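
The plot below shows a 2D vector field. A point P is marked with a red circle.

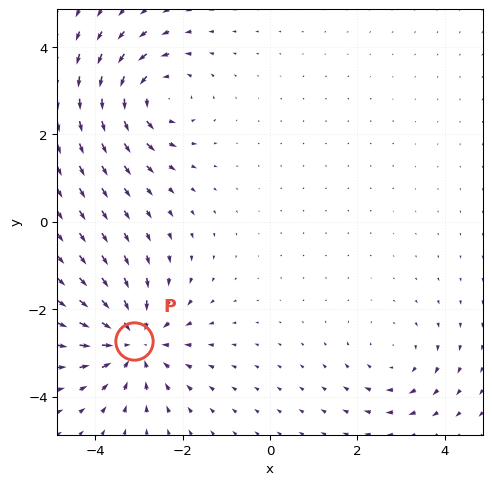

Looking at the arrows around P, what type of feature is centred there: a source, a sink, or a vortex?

At P (-3.1, -2.7) the arrows converge inward. Divergence about -5, curl ≈0 — negative divergence with near-zero curl is a sink.

sink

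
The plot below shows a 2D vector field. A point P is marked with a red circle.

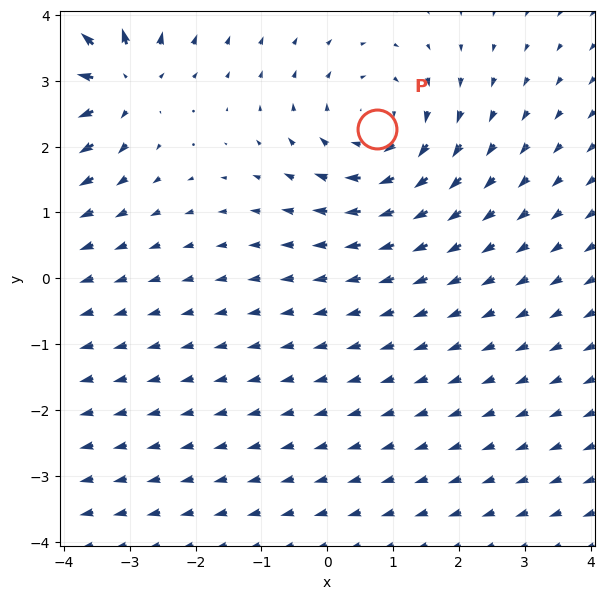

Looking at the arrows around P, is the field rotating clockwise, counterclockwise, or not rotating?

clockwise

Near P at (0.8, 2.3) the arrows circulate clockwise. The curl (z-component) there is about -2; negative curl means clockwise rotation.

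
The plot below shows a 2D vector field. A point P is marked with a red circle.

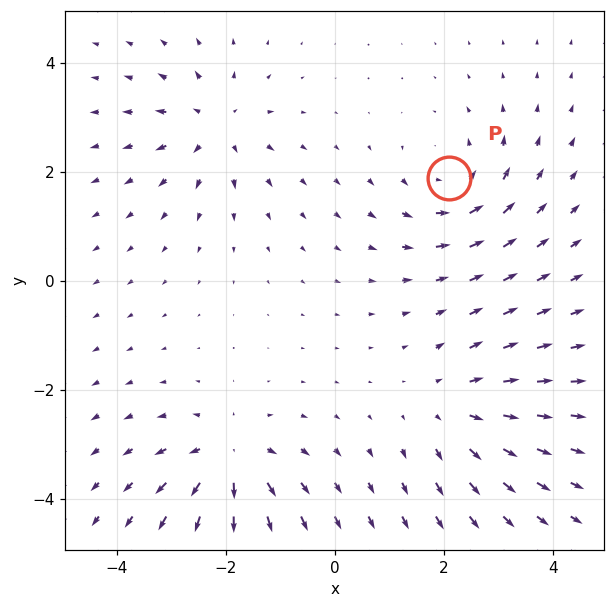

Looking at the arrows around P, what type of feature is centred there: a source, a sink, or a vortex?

At P (2.1, 1.9) the arrows circulate counterclockwise. Divergence ≈0, curl about +4 — near-zero divergence with nonzero curl is a vortex.

vortex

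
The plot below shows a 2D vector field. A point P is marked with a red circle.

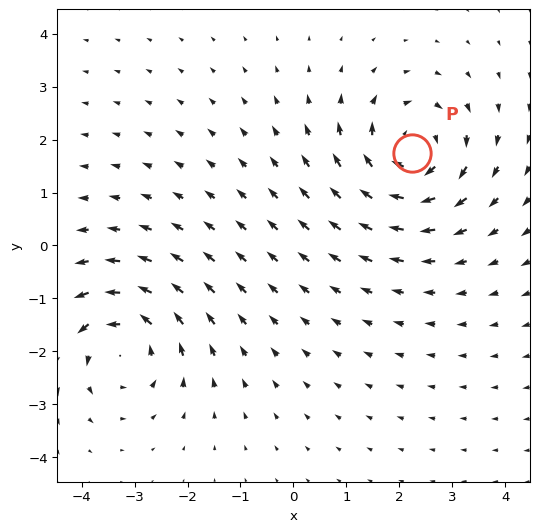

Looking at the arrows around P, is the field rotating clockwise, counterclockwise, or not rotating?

Near P at (2.2, 1.8) the arrows circulate clockwise. The curl (z-component) there is about -5; negative curl means clockwise rotation.

clockwise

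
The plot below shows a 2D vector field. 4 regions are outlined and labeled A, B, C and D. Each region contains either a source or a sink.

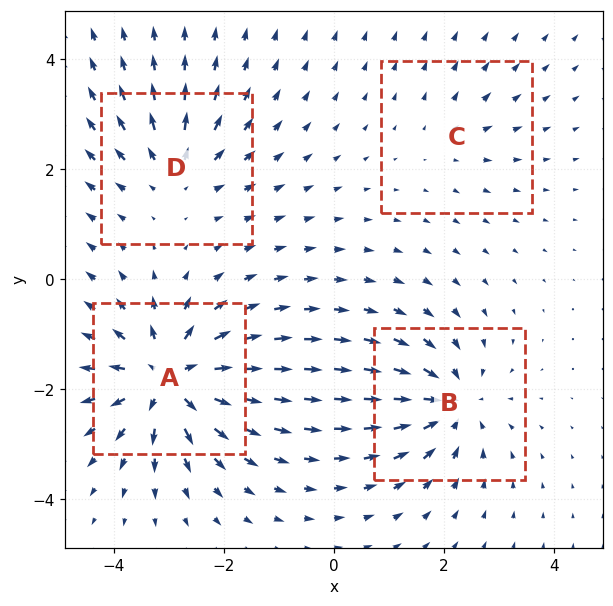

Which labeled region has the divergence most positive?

A

Divergence at each region's feature centre — A: about +8, B: about -5, C: about +2, D: about +4. Region A is most positive.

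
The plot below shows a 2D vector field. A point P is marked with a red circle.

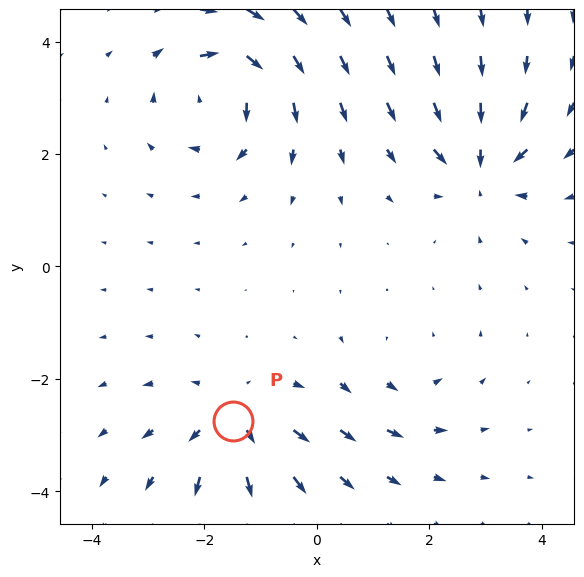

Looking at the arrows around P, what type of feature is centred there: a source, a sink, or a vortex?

At P (-1.5, -2.8) the arrows spread outward. Divergence about +5, curl ≈0 — positive divergence with near-zero curl is a source.

source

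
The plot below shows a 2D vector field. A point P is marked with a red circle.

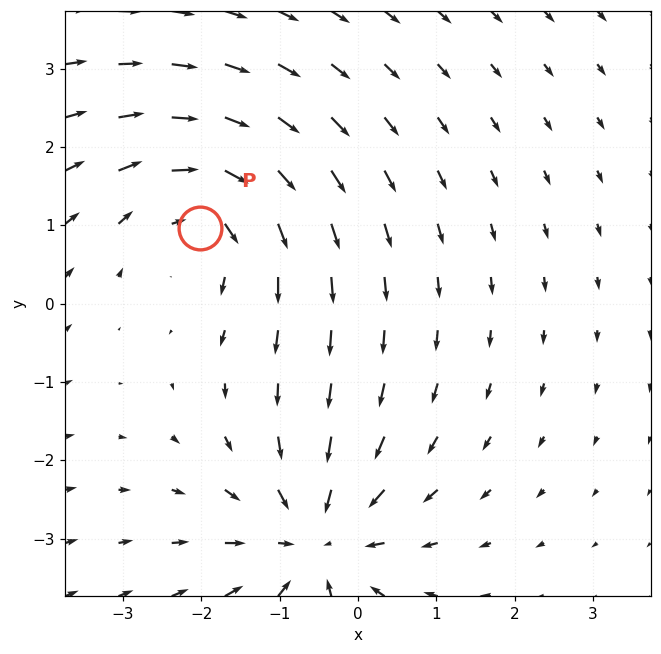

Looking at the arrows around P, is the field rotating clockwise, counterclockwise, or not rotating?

Near P at (-2.0, 1.0) the arrows circulate clockwise. The curl (z-component) there is about -3; negative curl means clockwise rotation.

clockwise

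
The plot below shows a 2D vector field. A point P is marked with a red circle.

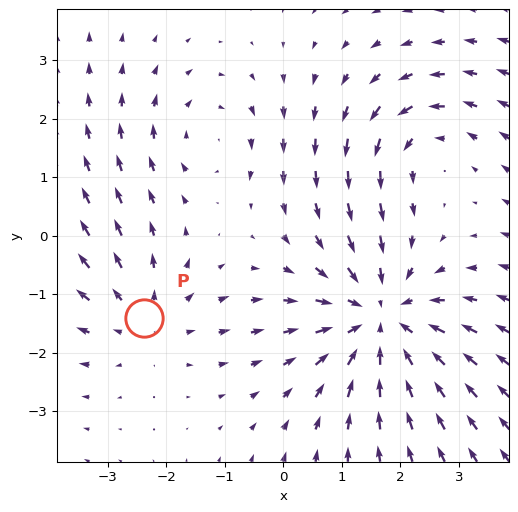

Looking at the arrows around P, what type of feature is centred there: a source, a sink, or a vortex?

source

At P (-2.4, -1.4) the arrows spread outward. Divergence about +2, curl ≈0 — positive divergence with near-zero curl is a source.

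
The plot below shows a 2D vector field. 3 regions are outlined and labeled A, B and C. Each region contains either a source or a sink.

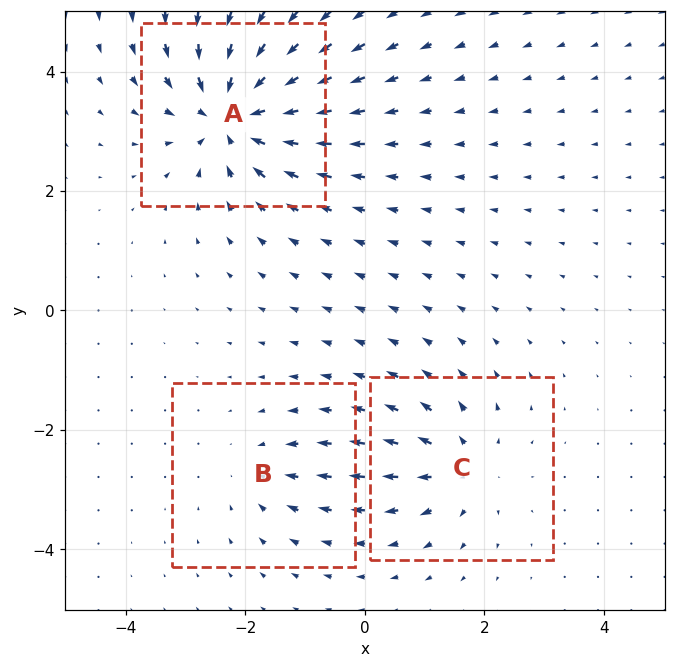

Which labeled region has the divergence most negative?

Divergence at each region's feature centre — A: about -6, B: about -2, C: about +3. Region A is most negative.

A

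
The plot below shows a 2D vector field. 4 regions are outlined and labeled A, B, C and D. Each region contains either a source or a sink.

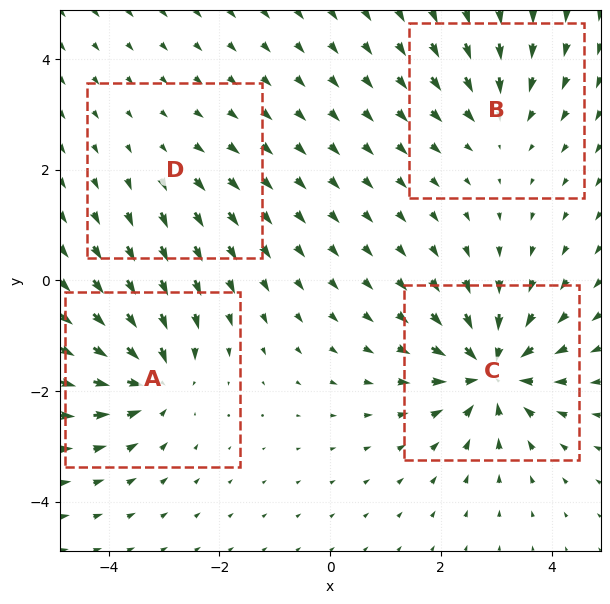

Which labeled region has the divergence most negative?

C

Divergence at each region's feature centre — A: about -6, B: about -4, C: about -8, D: about +2. Region C is most negative.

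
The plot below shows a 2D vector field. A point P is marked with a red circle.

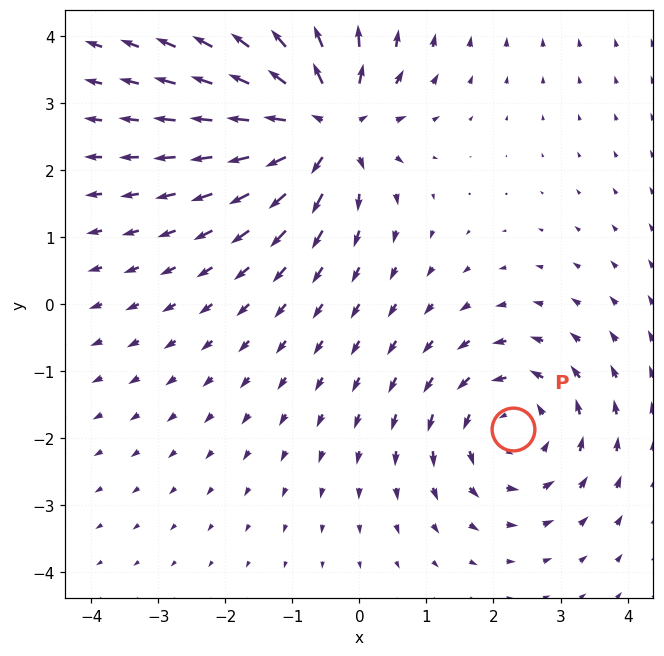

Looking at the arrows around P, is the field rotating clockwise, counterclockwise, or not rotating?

Near P at (2.3, -1.9) the arrows circulate counterclockwise. The curl (z-component) there is about +3; positive curl means counterclockwise rotation.

counterclockwise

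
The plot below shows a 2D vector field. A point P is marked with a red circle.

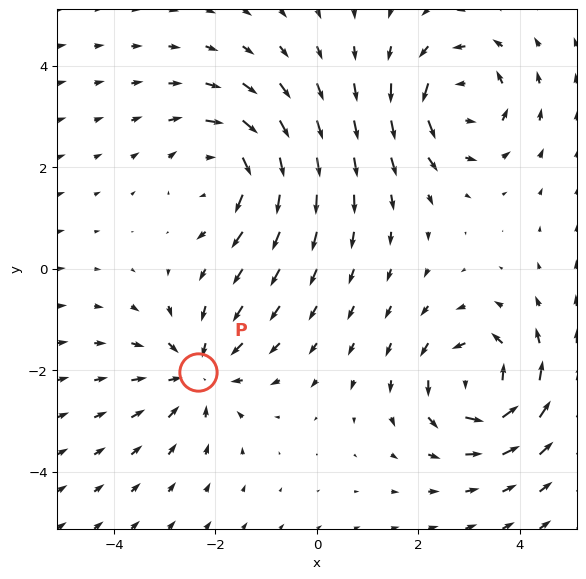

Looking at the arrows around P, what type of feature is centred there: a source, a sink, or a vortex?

sink

At P (-2.3, -2.0) the arrows converge inward. Divergence about -3, curl ≈0 — negative divergence with near-zero curl is a sink.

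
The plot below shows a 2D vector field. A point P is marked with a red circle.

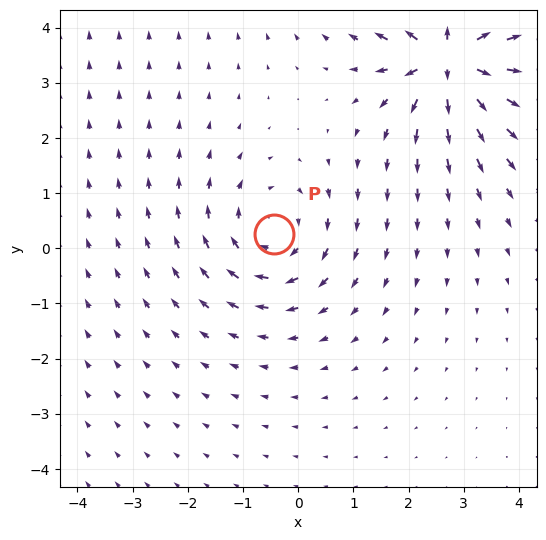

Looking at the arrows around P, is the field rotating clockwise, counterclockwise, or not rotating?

clockwise

Near P at (-0.4, 0.3) the arrows circulate clockwise. The curl (z-component) there is about -3; negative curl means clockwise rotation.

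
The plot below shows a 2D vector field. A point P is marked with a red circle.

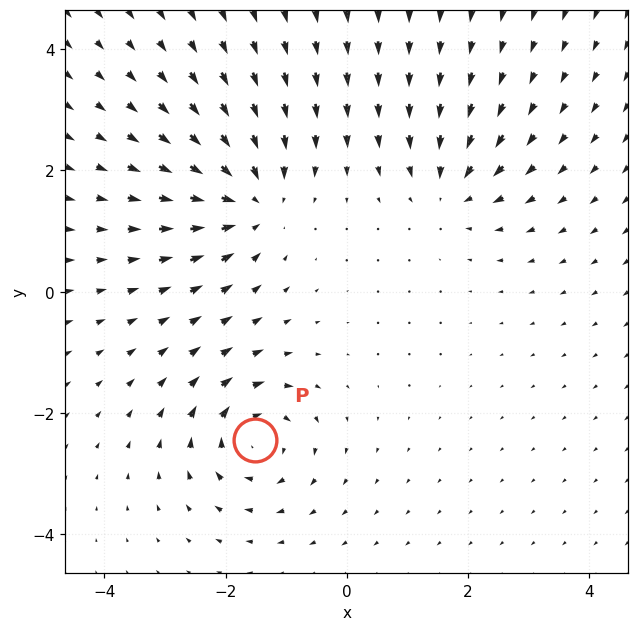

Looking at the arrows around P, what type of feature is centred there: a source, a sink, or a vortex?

At P (-1.5, -2.5) the arrows circulate clockwise. Divergence ≈0, curl about -5 — near-zero divergence with nonzero curl is a vortex.

vortex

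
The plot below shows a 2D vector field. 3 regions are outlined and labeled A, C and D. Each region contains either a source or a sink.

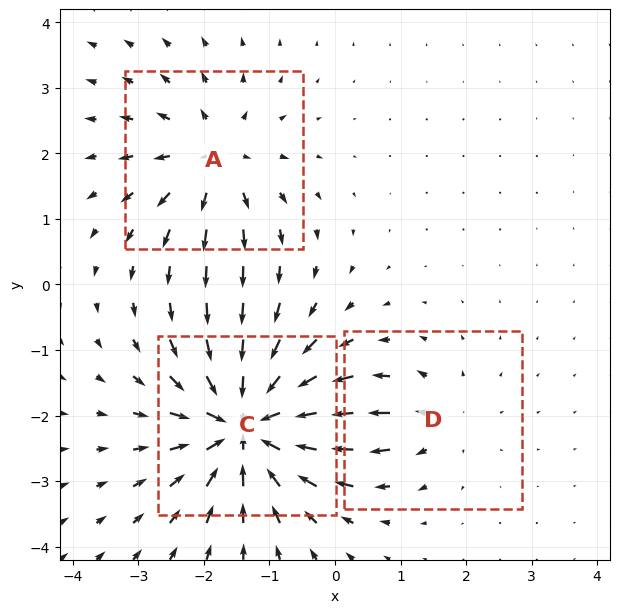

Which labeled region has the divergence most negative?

Divergence at each region's feature centre — A: about +4, C: about -7, D: about +3. Region C is most negative.

C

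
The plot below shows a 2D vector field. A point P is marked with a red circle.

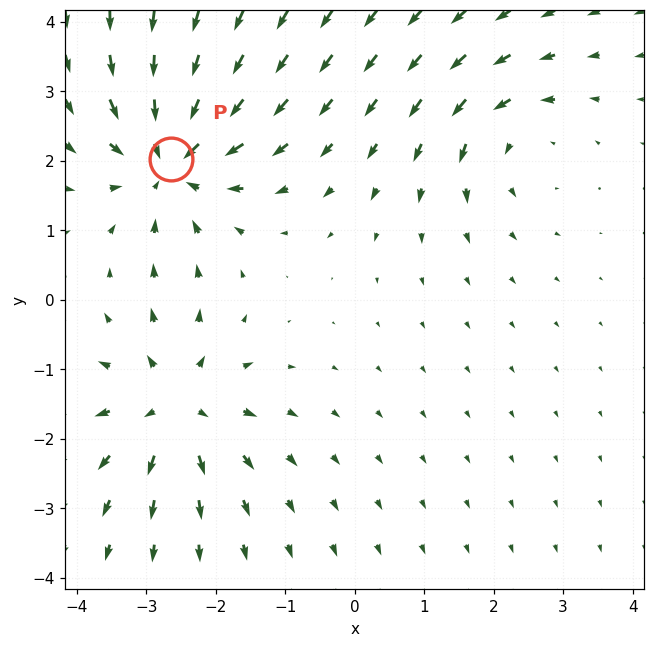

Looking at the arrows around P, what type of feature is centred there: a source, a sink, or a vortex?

sink

At P (-2.6, 2.0) the arrows converge inward. Divergence about -5, curl ≈0 — negative divergence with near-zero curl is a sink.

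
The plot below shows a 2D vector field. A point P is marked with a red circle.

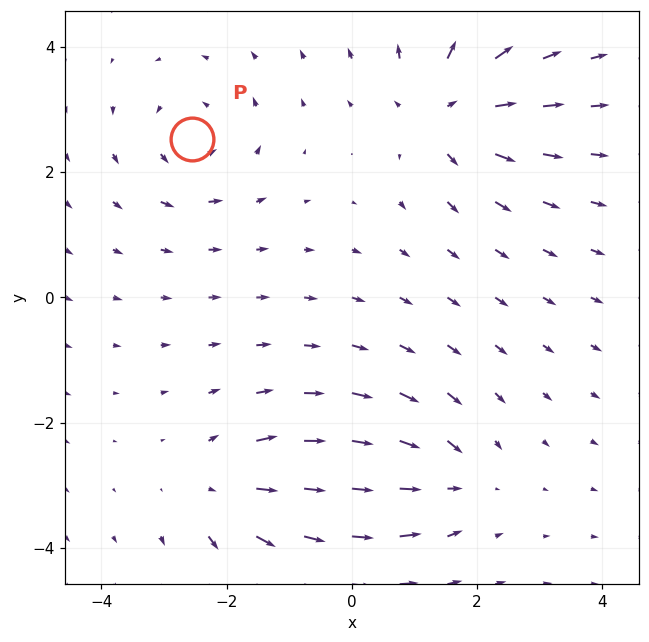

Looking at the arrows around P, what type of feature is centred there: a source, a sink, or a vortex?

At P (-2.5, 2.5) the arrows circulate counterclockwise. Divergence ≈0, curl about +4 — near-zero divergence with nonzero curl is a vortex.

vortex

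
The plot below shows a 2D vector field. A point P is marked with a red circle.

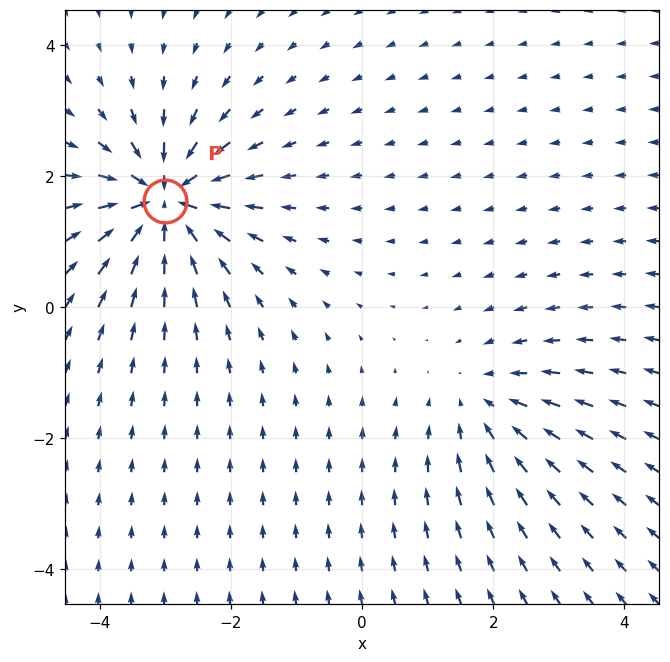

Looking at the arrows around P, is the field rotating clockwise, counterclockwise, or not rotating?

Near P at (-3.0, 1.6) the arrows show no circulation. The curl there is ≈0.

not rotating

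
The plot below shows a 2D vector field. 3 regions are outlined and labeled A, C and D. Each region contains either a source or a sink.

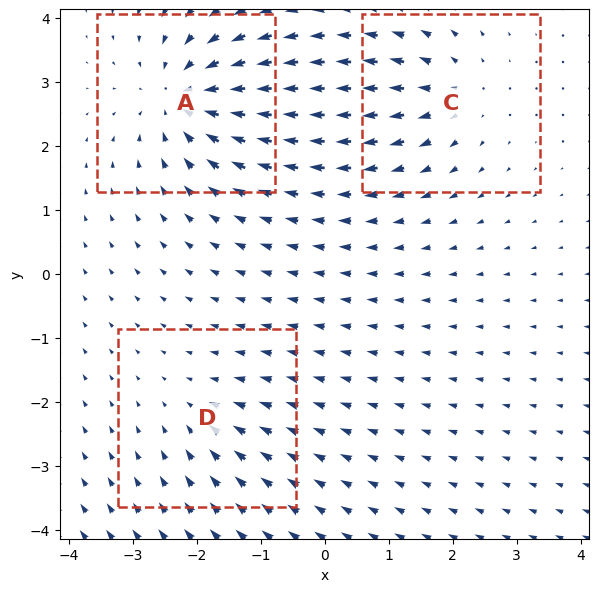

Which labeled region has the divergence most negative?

Divergence at each region's feature centre — A: about -5, C: about +3, D: about -2. Region A is most negative.

A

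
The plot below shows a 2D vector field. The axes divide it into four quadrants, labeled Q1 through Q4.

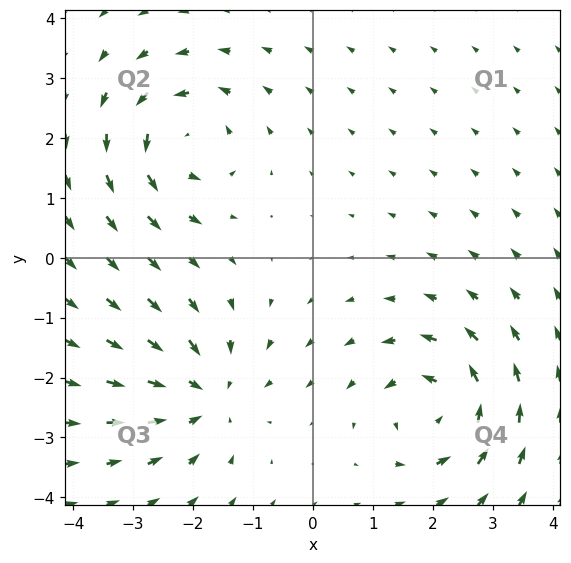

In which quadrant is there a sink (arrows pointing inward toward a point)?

The sink sits at approximately (-1.8, -2.3), which lies in quadrant Q3. The divergence there is about -5, negative as expected for a sink.

Q3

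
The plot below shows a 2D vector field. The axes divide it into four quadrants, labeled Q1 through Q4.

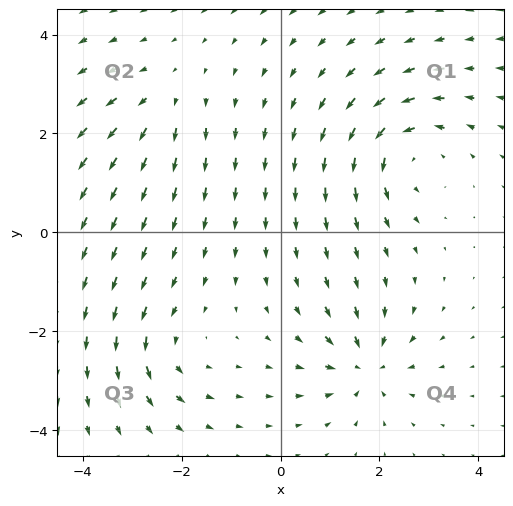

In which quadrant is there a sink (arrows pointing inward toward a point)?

Q4

The sink sits at approximately (1.7, -2.7), which lies in quadrant Q4. The divergence there is about -5, negative as expected for a sink.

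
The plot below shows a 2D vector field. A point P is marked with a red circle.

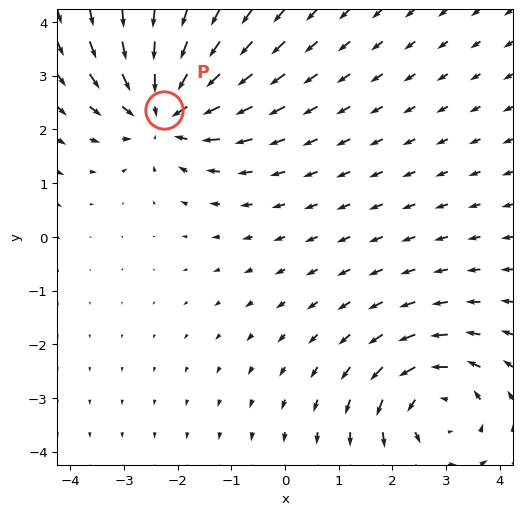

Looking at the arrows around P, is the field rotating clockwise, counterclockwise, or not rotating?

not rotating

Near P at (-2.3, 2.4) the arrows show no circulation. The curl there is ≈0.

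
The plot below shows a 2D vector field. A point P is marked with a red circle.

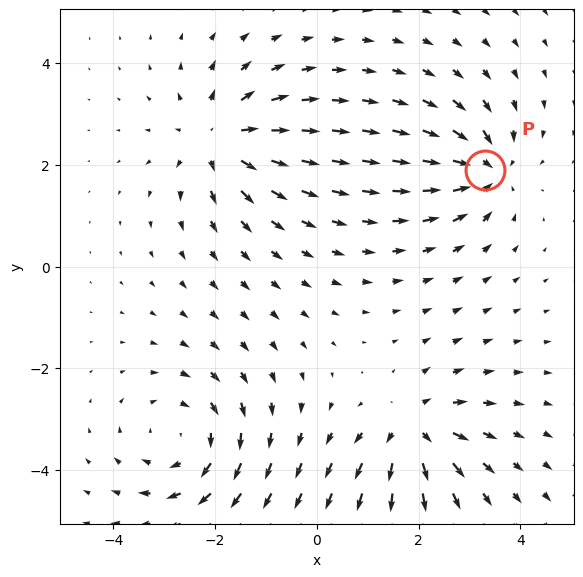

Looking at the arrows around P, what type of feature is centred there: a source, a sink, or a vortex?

sink

At P (3.3, 1.9) the arrows converge inward. Divergence about -6, curl ≈0 — negative divergence with near-zero curl is a sink.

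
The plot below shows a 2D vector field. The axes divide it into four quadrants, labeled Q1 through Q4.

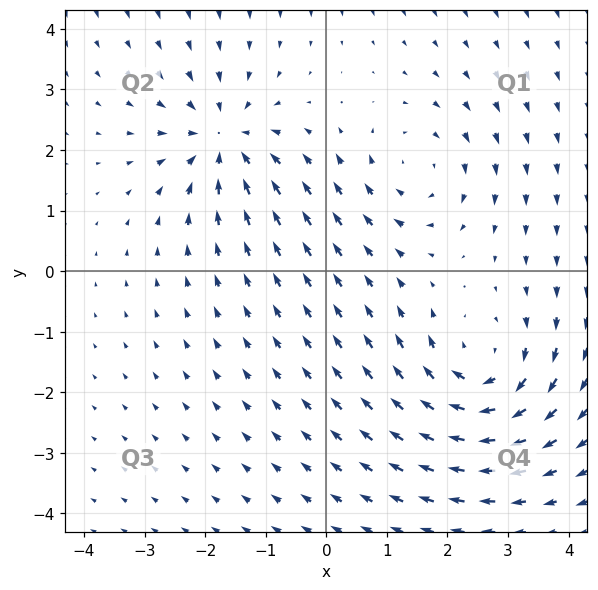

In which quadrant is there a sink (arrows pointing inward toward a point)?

The sink sits at approximately (-1.7, 2.2), which lies in quadrant Q2. The divergence there is about -3, negative as expected for a sink.

Q2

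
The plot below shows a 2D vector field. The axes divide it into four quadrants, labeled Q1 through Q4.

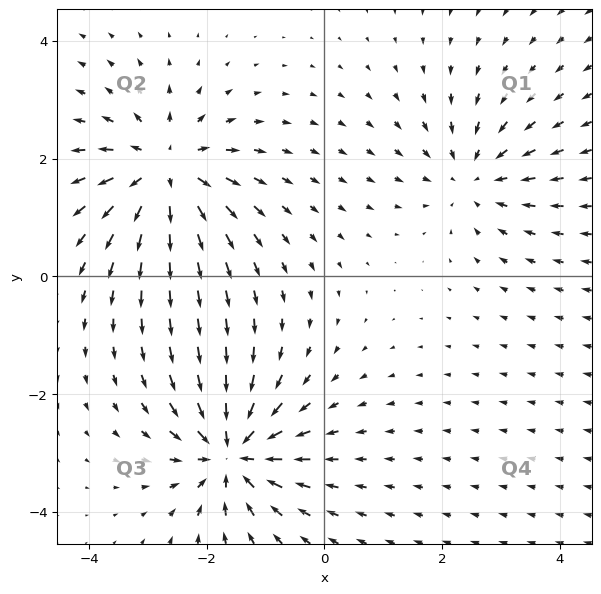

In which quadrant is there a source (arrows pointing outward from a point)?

Q2

The source sits at approximately (-2.7, 1.8), which lies in quadrant Q2. The divergence there is about +5, positive as expected for a source.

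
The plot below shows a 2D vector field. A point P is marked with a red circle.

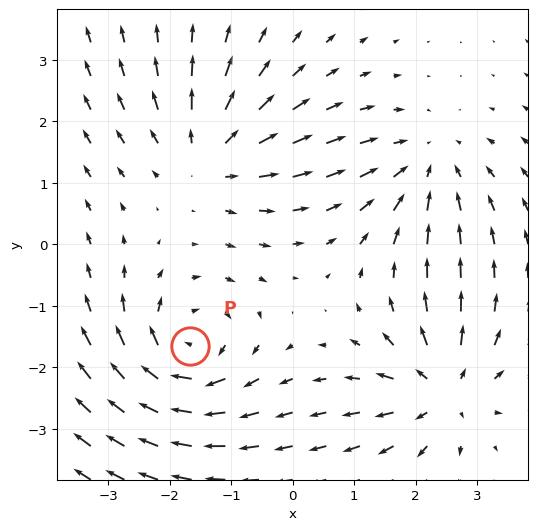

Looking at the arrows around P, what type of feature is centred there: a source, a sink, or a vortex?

At P (-1.7, -1.7) the arrows circulate clockwise. Divergence ≈0, curl about -4 — near-zero divergence with nonzero curl is a vortex.

vortex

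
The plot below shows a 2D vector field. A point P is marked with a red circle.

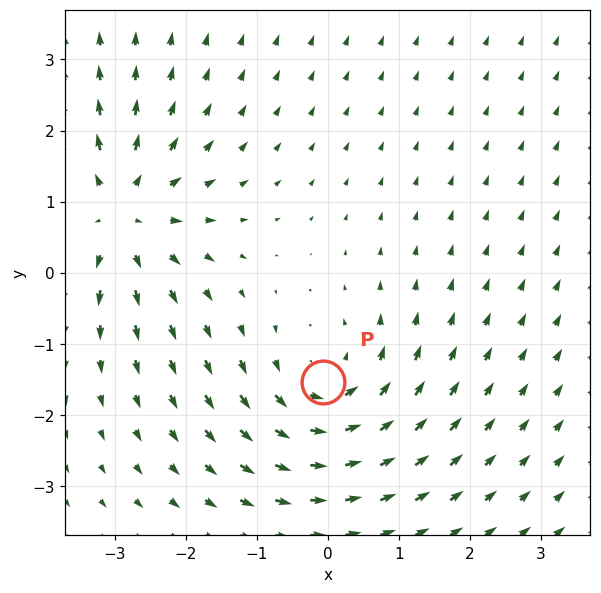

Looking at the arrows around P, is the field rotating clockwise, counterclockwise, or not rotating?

Near P at (-0.1, -1.5) the arrows circulate counterclockwise. The curl (z-component) there is about +4; positive curl means counterclockwise rotation.

counterclockwise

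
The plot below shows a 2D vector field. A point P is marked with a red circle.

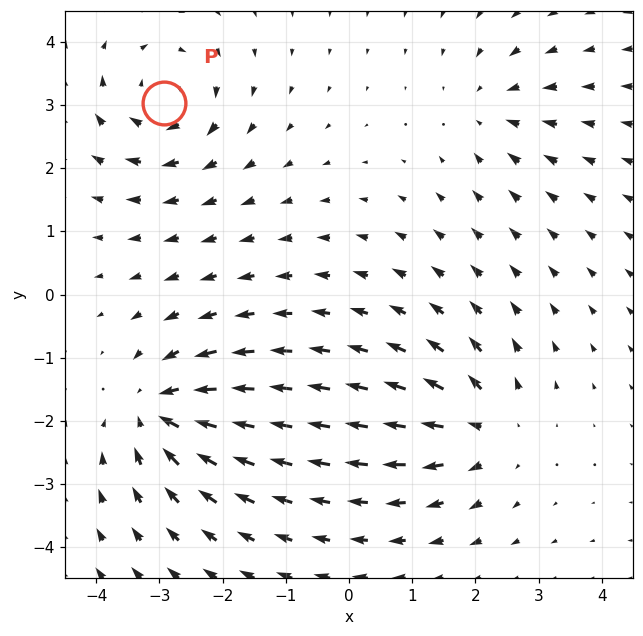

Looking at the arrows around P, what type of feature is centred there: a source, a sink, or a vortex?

vortex

At P (-2.9, 3.0) the arrows circulate clockwise. Divergence ≈0, curl about -5 — near-zero divergence with nonzero curl is a vortex.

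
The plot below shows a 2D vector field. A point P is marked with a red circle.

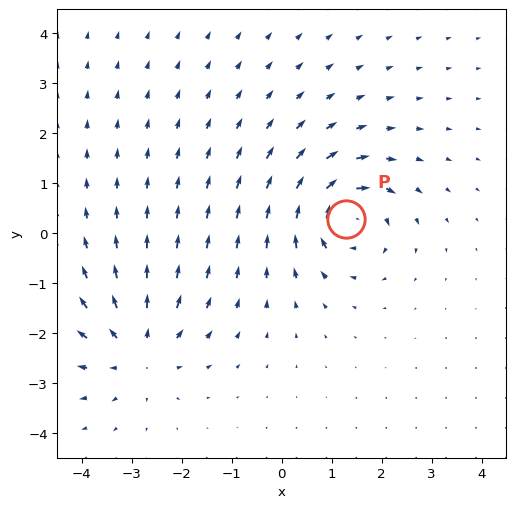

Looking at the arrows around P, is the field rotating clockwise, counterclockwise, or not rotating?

Near P at (1.3, 0.3) the arrows circulate clockwise. The curl (z-component) there is about -6; negative curl means clockwise rotation.

clockwise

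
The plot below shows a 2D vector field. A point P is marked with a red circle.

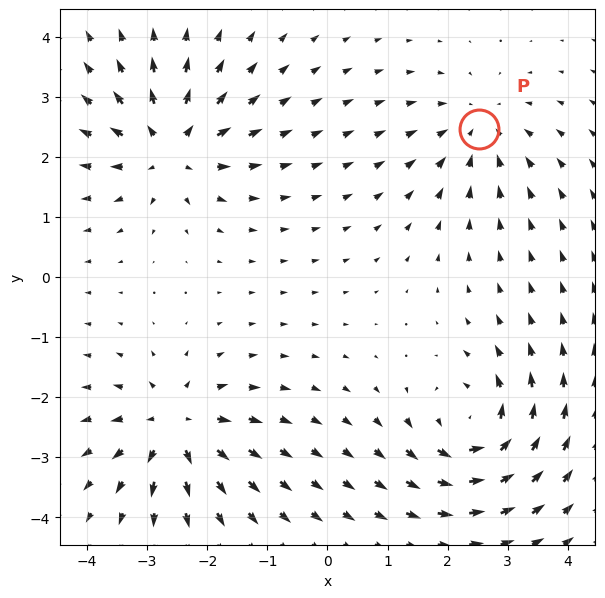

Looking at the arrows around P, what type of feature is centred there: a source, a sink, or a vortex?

At P (2.5, 2.5) the arrows converge inward. Divergence about -4, curl ≈0 — negative divergence with near-zero curl is a sink.

sink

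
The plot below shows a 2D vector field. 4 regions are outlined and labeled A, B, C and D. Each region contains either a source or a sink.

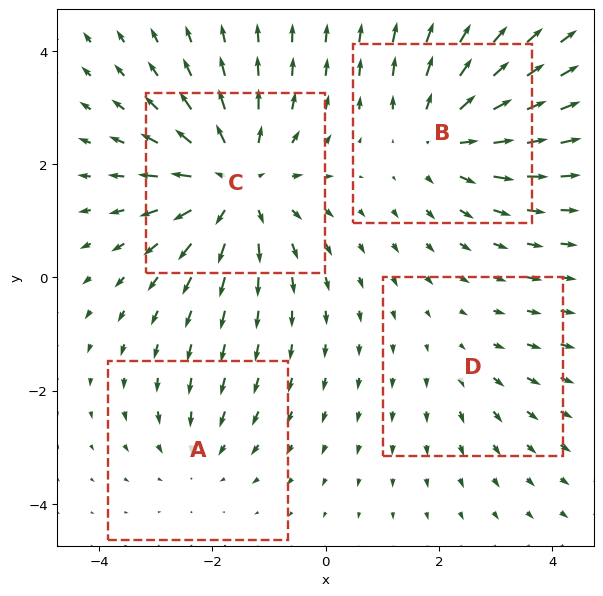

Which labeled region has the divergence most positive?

C

Divergence at each region's feature centre — A: about -3, B: about +5, C: about +6, D: about +2. Region C is most positive.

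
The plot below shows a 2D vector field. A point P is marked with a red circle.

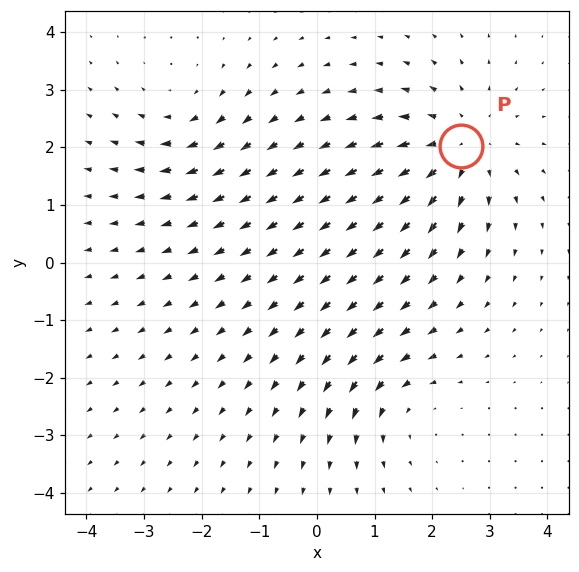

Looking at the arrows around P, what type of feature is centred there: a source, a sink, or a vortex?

source

At P (2.5, 2.0) the arrows spread outward. Divergence about +4, curl ≈0 — positive divergence with near-zero curl is a source.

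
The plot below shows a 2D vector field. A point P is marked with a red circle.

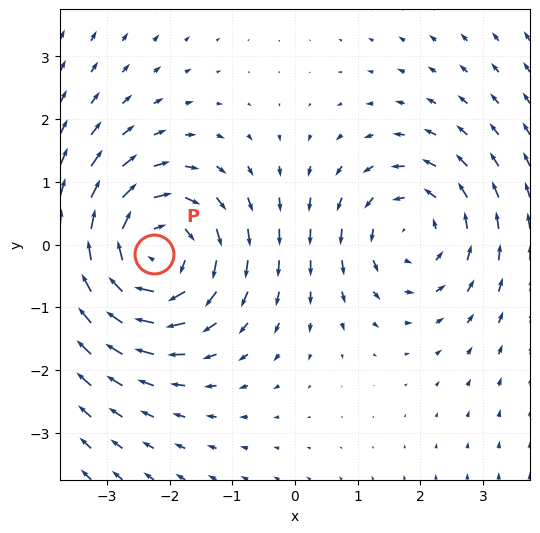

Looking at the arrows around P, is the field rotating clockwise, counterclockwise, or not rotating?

clockwise

Near P at (-2.3, -0.1) the arrows circulate clockwise. The curl (z-component) there is about -5; negative curl means clockwise rotation.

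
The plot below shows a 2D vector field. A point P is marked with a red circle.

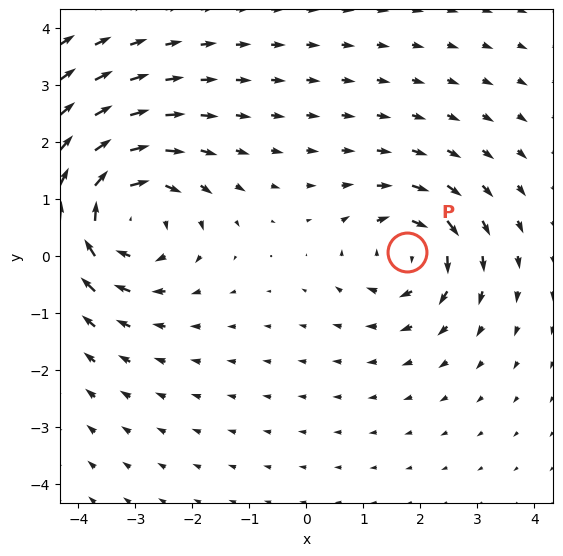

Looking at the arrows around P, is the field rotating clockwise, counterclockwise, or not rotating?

clockwise

Near P at (1.8, 0.1) the arrows circulate clockwise. The curl (z-component) there is about -4; negative curl means clockwise rotation.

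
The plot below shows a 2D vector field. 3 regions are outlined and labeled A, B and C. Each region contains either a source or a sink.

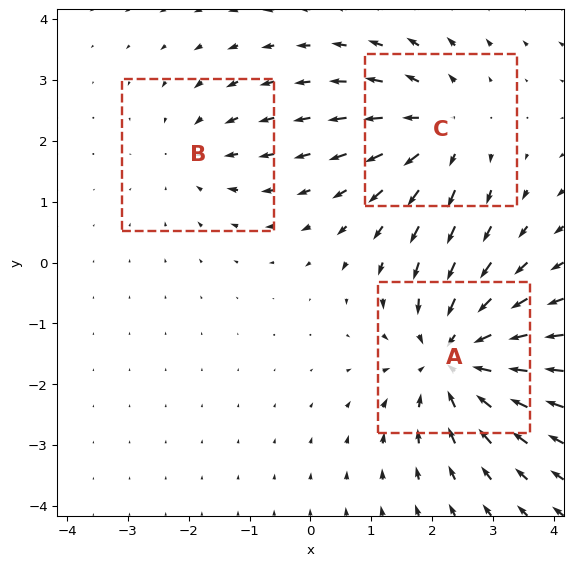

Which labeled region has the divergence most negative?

A

Divergence at each region's feature centre — A: about -4, B: about -2, C: about +3. Region A is most negative.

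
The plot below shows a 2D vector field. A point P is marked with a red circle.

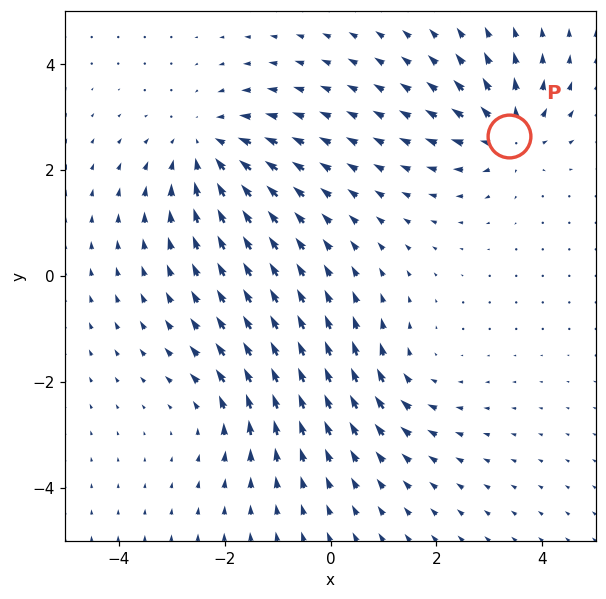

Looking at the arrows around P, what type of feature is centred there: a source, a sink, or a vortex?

At P (3.4, 2.6) the arrows spread outward. Divergence about +5, curl ≈0 — positive divergence with near-zero curl is a source.

source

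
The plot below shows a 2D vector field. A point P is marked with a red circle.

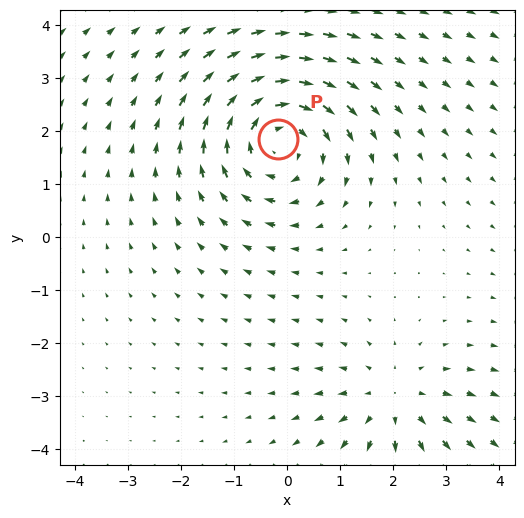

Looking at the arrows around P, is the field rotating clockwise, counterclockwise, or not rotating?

clockwise

Near P at (-0.2, 1.8) the arrows circulate clockwise. The curl (z-component) there is about -4; negative curl means clockwise rotation.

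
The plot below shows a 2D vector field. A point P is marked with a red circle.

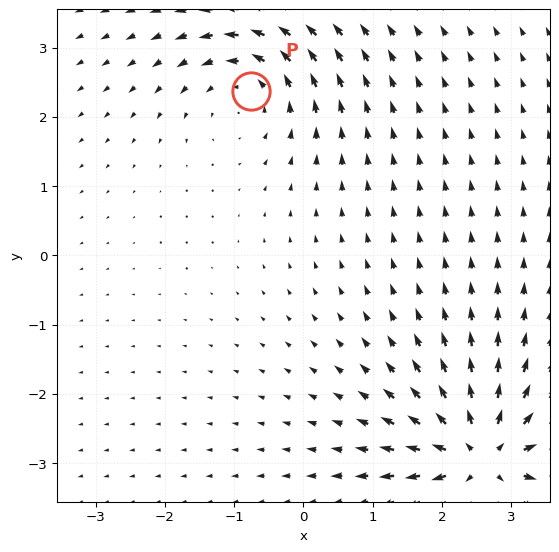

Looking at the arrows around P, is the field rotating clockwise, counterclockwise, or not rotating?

counterclockwise

Near P at (-0.8, 2.4) the arrows circulate counterclockwise. The curl (z-component) there is about +4; positive curl means counterclockwise rotation.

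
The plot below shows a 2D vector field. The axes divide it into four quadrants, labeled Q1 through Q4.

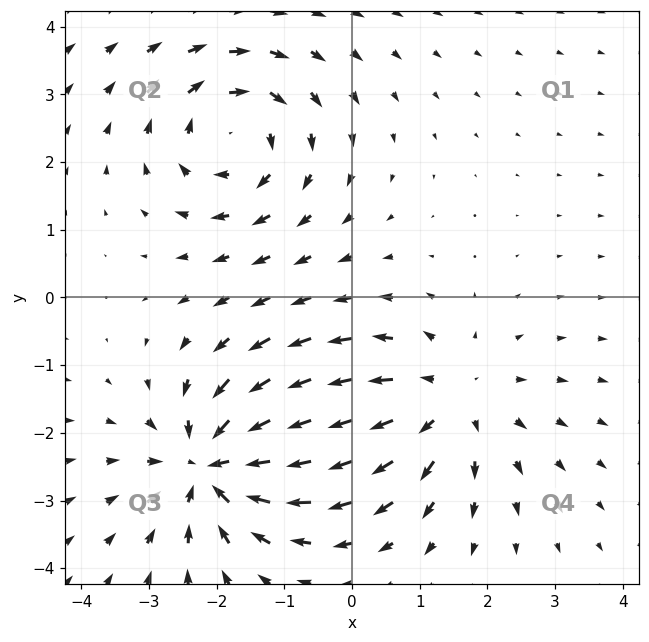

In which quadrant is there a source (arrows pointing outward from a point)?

Q4

The source sits at approximately (1.4, -1.5), which lies in quadrant Q4. The divergence there is about +4, positive as expected for a source.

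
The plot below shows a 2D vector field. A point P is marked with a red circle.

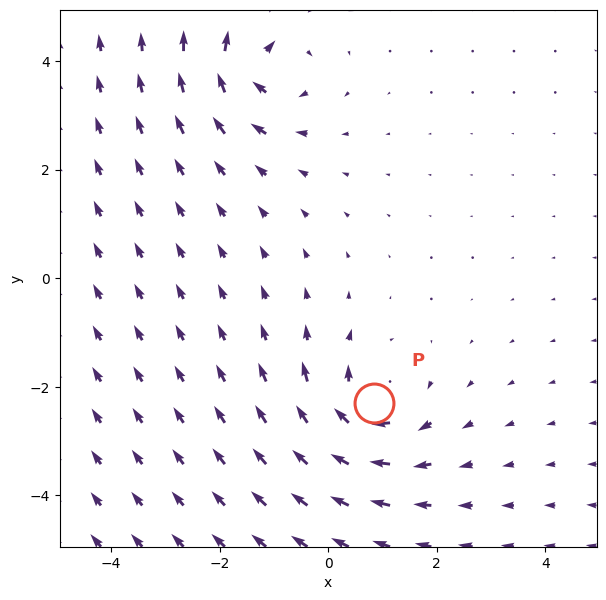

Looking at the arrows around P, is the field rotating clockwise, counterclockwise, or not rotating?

clockwise

Near P at (0.8, -2.3) the arrows circulate clockwise. The curl (z-component) there is about -4; negative curl means clockwise rotation.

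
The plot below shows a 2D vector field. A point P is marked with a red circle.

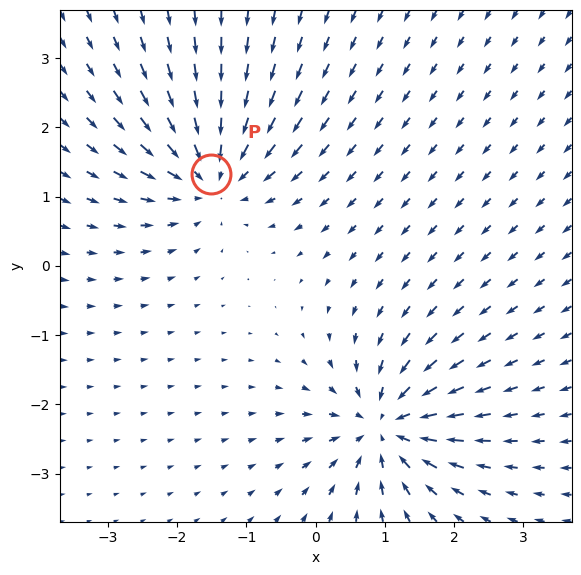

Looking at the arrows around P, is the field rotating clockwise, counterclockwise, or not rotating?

not rotating

Near P at (-1.5, 1.3) the arrows show no circulation. The curl there is ≈0.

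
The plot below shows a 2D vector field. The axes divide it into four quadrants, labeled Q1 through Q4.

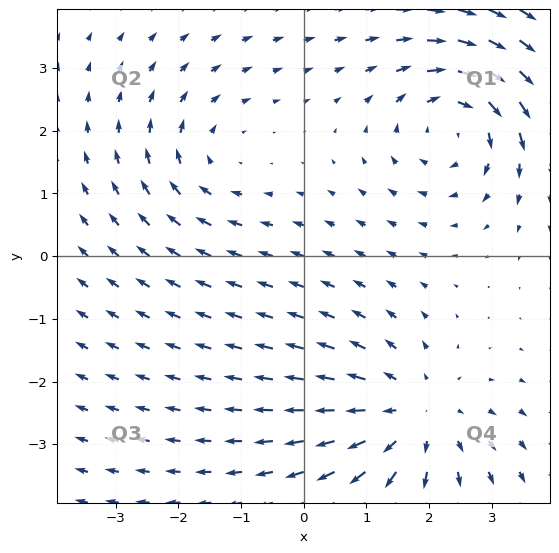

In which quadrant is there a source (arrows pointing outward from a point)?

The source sits at approximately (1.8, -2.6), which lies in quadrant Q4. The divergence there is about +3, positive as expected for a source.

Q4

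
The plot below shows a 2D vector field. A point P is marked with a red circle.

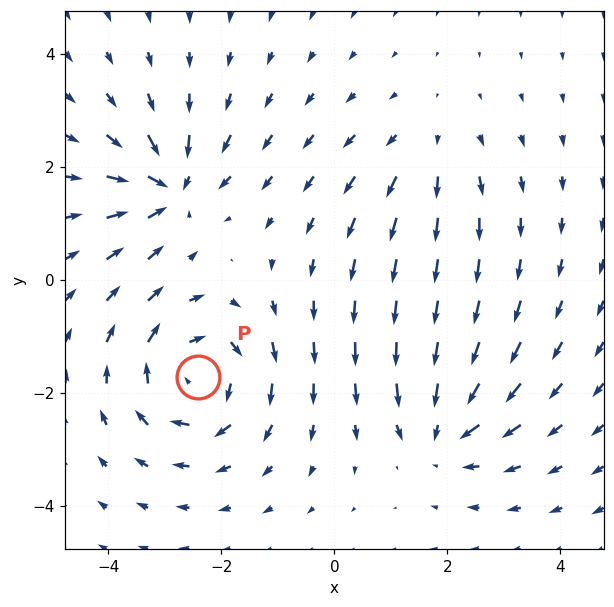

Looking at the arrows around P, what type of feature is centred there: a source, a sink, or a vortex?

vortex

At P (-2.4, -1.7) the arrows circulate clockwise. Divergence ≈0, curl about -5 — near-zero divergence with nonzero curl is a vortex.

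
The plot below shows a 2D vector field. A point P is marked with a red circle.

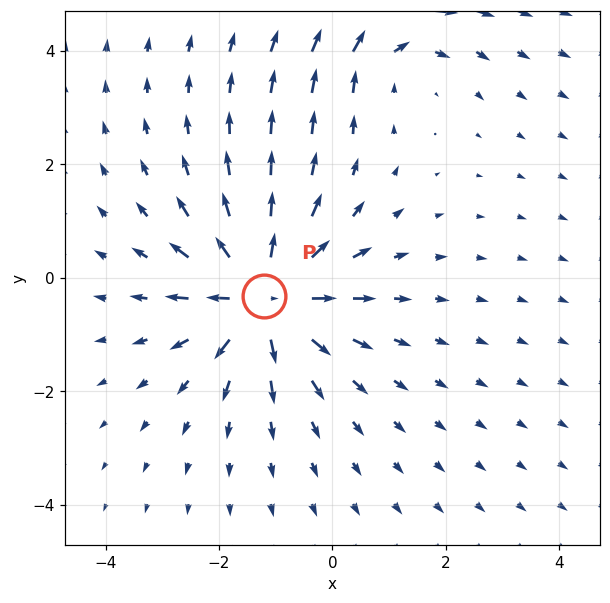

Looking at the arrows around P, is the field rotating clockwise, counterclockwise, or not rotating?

not rotating

Near P at (-1.2, -0.3) the arrows show no circulation. The curl there is ≈0.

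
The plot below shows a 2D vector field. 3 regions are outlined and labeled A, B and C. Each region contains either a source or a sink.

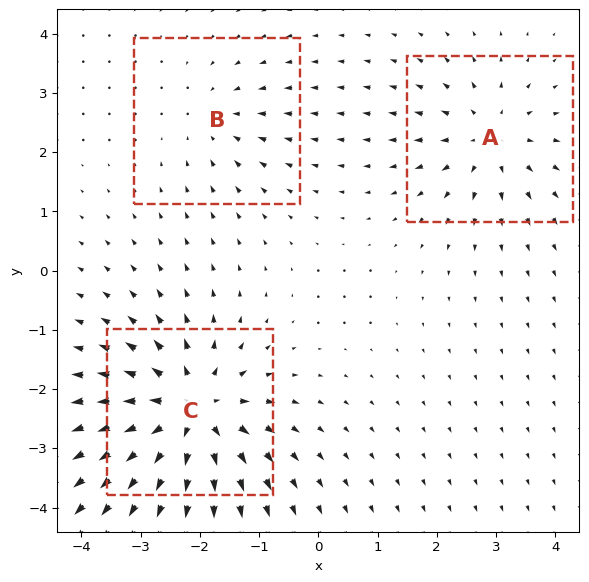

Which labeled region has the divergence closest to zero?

Divergence at each region's feature centre — A: about +3, B: about -2, C: about +6. Region B is closest to zero.

B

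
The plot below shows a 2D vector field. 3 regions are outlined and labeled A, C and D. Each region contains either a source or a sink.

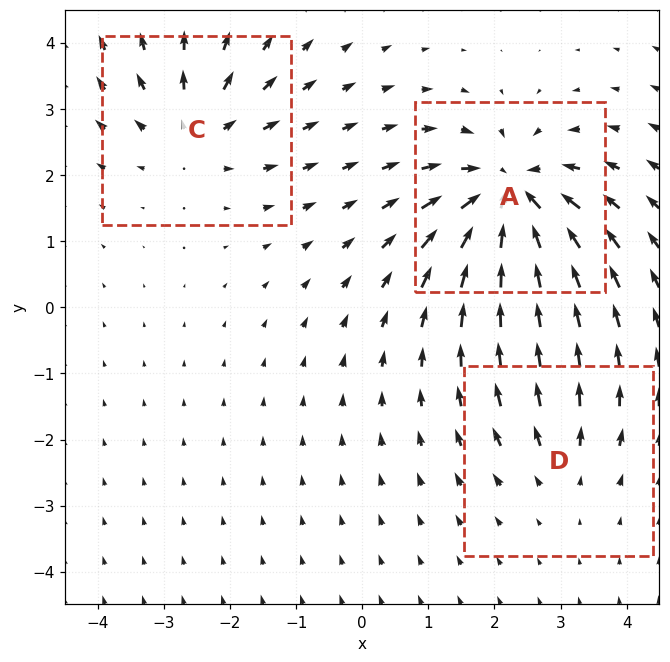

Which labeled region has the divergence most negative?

Divergence at each region's feature centre — A: about -6, C: about +4, D: about +2. Region A is most negative.

A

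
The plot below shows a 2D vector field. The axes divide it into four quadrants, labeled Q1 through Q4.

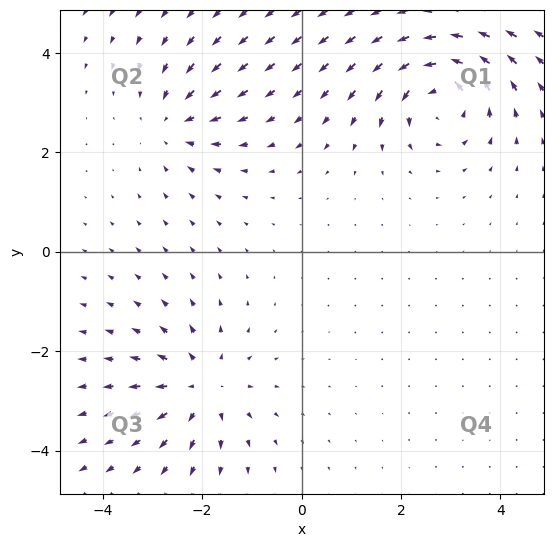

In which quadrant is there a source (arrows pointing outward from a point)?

Q3

The source sits at approximately (-2.0, -2.7), which lies in quadrant Q3. The divergence there is about +4, positive as expected for a source.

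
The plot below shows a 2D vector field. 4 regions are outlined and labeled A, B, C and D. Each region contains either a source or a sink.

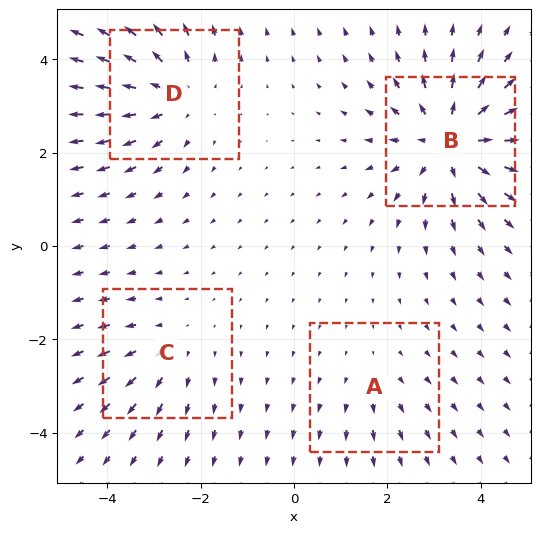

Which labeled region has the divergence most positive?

Divergence at each region's feature centre — A: about +2, B: about +6, C: about +3, D: about +4. Region B is most positive.

B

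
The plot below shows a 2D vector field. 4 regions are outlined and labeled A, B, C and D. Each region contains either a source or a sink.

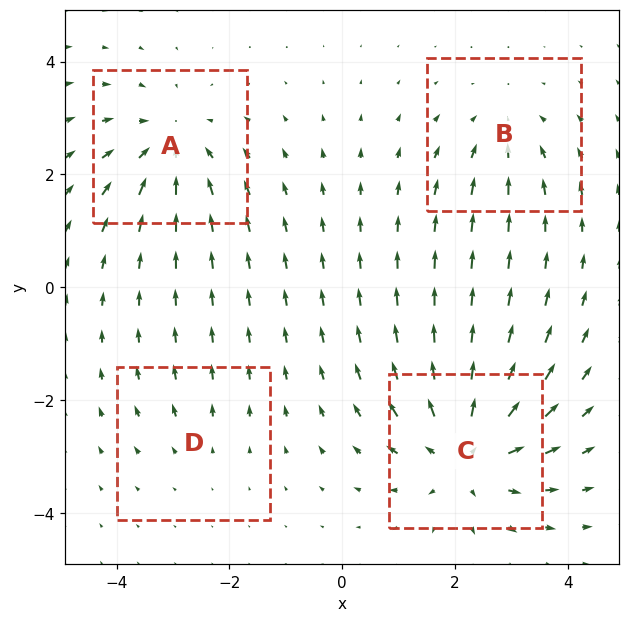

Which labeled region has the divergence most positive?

Divergence at each region's feature centre — A: about -4, B: about -3, C: about +6, D: about +2. Region C is most positive.

C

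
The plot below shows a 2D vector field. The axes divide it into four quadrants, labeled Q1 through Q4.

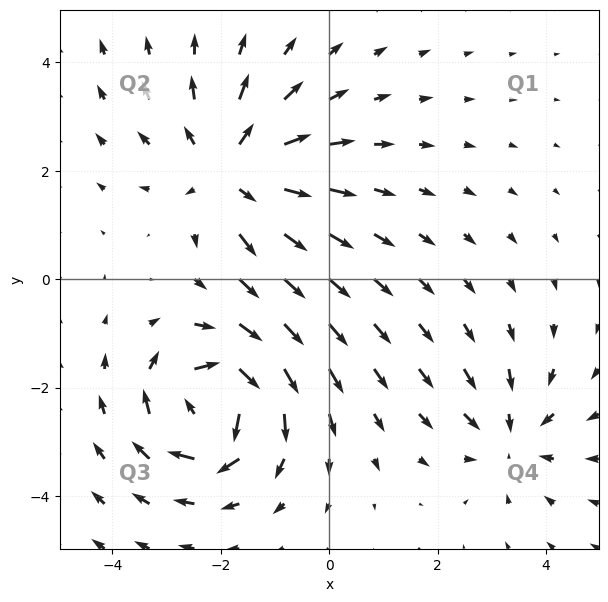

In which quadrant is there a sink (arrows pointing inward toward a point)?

Q4

The sink sits at approximately (3.3, -2.9), which lies in quadrant Q4. The divergence there is about -3, negative as expected for a sink.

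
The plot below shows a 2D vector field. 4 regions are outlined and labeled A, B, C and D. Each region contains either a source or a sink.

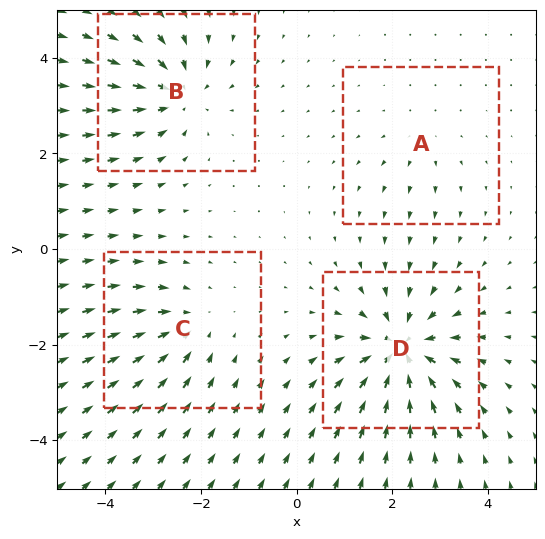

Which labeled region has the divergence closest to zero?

Divergence at each region's feature centre — A: about +2, B: about -5, C: about -4, D: about -7. Region A is closest to zero.

A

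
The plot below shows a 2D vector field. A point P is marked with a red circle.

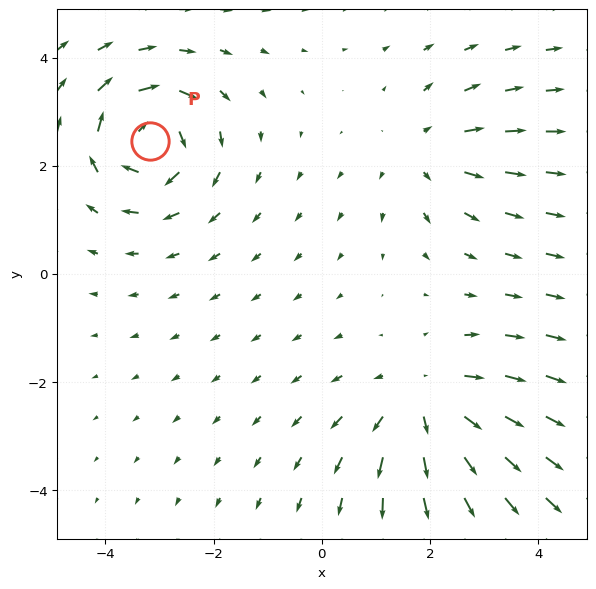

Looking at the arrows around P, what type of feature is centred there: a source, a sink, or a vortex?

vortex

At P (-3.2, 2.5) the arrows circulate clockwise. Divergence ≈0, curl about -6 — near-zero divergence with nonzero curl is a vortex.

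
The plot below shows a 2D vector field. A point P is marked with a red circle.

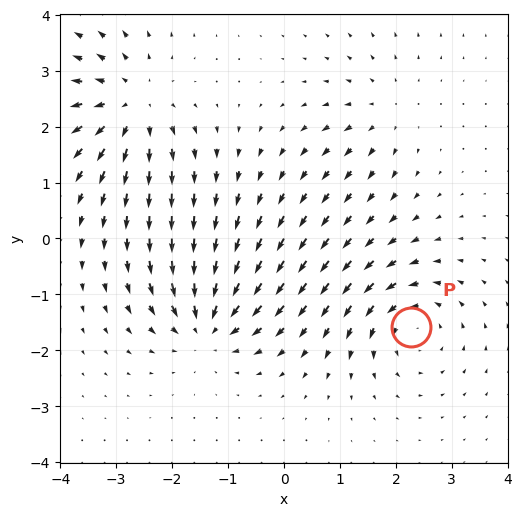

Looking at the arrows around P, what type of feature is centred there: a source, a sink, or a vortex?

At P (2.3, -1.6) the arrows circulate counterclockwise. Divergence ≈0, curl about +5 — near-zero divergence with nonzero curl is a vortex.

vortex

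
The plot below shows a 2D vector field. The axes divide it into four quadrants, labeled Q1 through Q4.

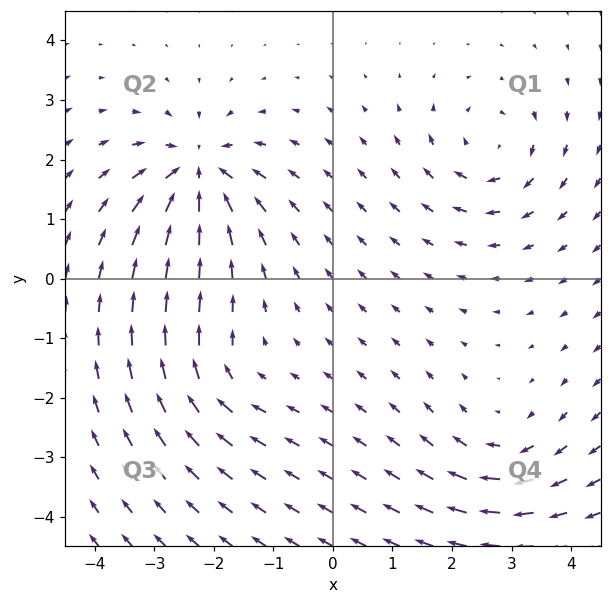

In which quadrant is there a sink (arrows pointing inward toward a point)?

The sink sits at approximately (-2.3, 1.8), which lies in quadrant Q2. The divergence there is about -6, negative as expected for a sink.

Q2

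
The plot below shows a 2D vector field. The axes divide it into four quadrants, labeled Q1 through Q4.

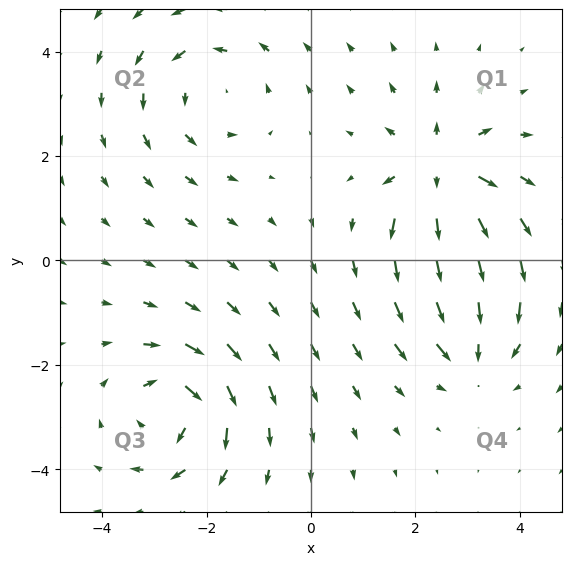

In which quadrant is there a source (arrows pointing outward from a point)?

The source sits at approximately (2.5, 1.7), which lies in quadrant Q1. The divergence there is about +5, positive as expected for a source.

Q1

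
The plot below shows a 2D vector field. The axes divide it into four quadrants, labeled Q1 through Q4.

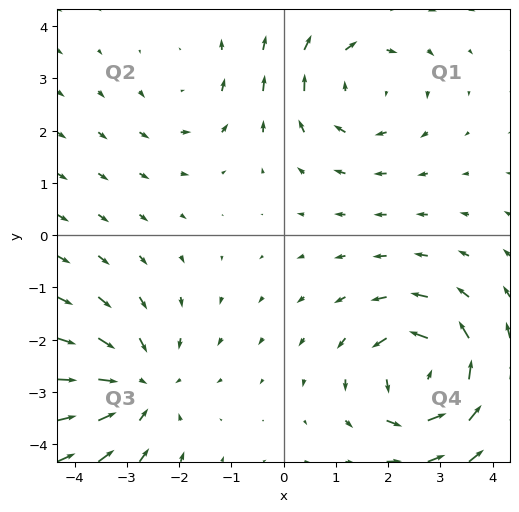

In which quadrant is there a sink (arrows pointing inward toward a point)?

The sink sits at approximately (-2.8, -2.9), which lies in quadrant Q3. The divergence there is about -4, negative as expected for a sink.

Q3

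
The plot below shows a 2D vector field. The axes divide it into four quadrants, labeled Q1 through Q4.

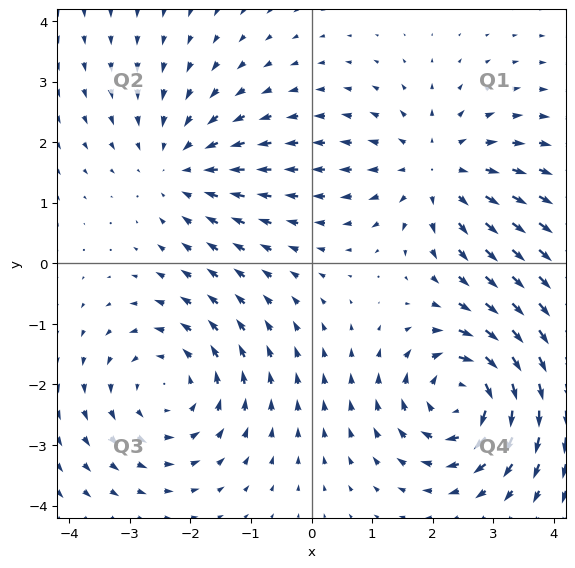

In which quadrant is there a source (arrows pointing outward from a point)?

The source sits at approximately (2.1, 1.5), which lies in quadrant Q1. The divergence there is about +3, positive as expected for a source.

Q1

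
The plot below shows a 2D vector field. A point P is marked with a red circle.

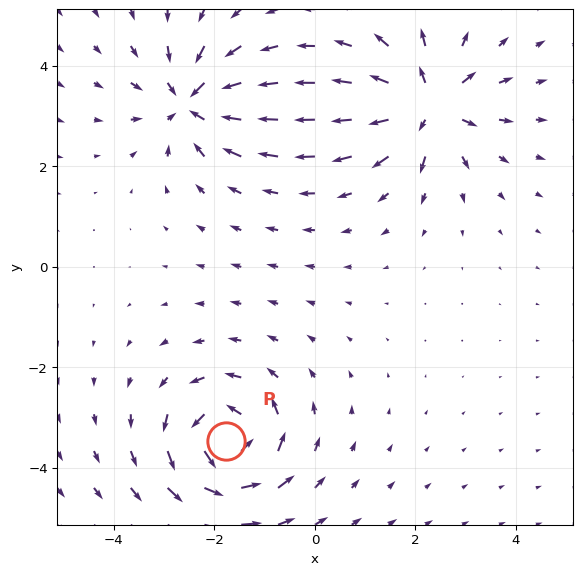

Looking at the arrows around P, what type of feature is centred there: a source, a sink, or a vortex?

vortex

At P (-1.8, -3.5) the arrows circulate counterclockwise. Divergence ≈0, curl about +7 — near-zero divergence with nonzero curl is a vortex.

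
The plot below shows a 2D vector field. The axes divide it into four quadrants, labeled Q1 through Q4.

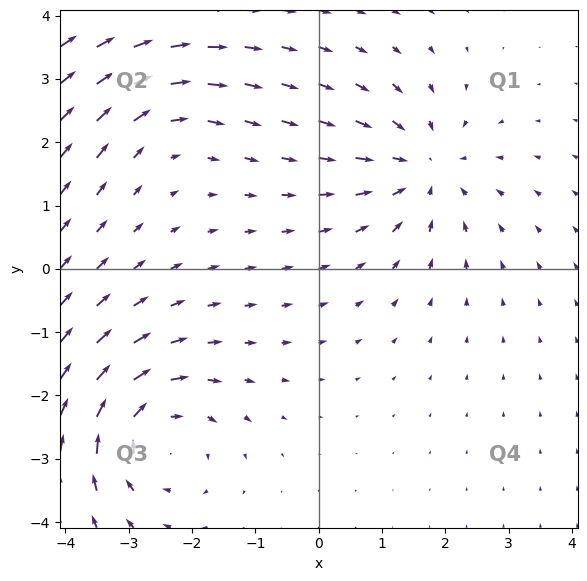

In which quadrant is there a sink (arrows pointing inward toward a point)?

Q1

The sink sits at approximately (1.7, 1.6), which lies in quadrant Q1. The divergence there is about -4, negative as expected for a sink.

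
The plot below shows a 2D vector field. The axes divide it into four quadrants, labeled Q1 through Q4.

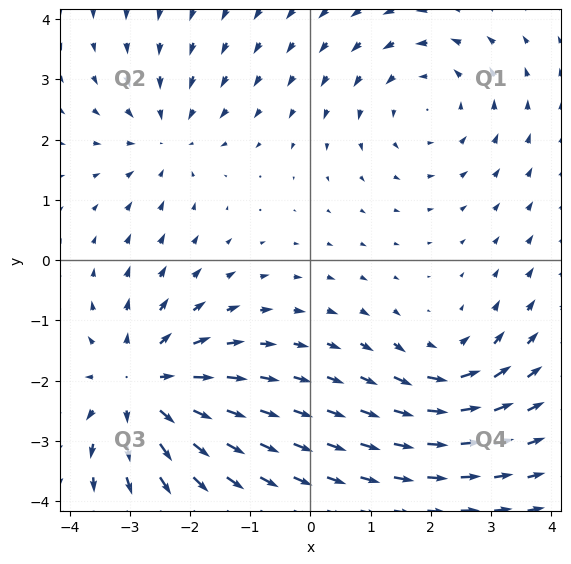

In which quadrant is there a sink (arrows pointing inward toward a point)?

Q2

The sink sits at approximately (-2.4, 2.0), which lies in quadrant Q2. The divergence there is about -3, negative as expected for a sink.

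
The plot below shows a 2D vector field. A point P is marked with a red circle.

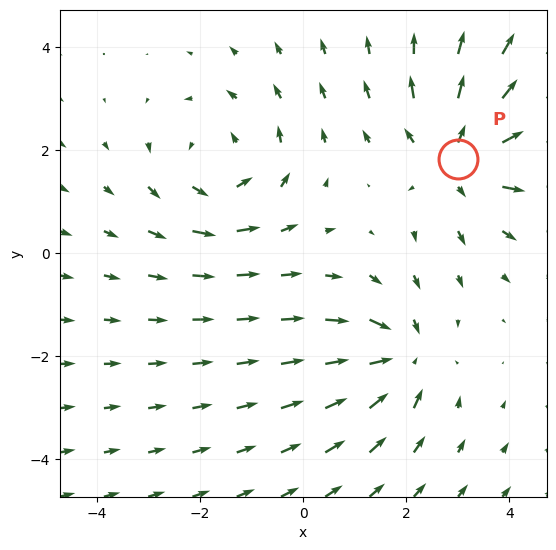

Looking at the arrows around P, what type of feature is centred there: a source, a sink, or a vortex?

At P (3.0, 1.8) the arrows spread outward. Divergence about +4, curl ≈0 — positive divergence with near-zero curl is a source.

source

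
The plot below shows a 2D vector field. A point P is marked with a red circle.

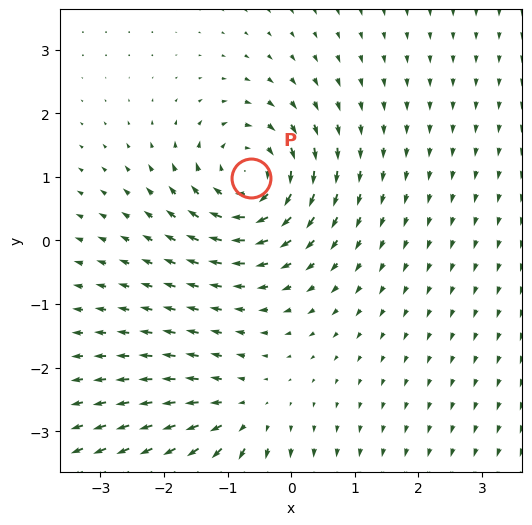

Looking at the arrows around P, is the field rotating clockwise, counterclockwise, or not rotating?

Near P at (-0.6, 1.0) the arrows circulate clockwise. The curl (z-component) there is about -5; negative curl means clockwise rotation.

clockwise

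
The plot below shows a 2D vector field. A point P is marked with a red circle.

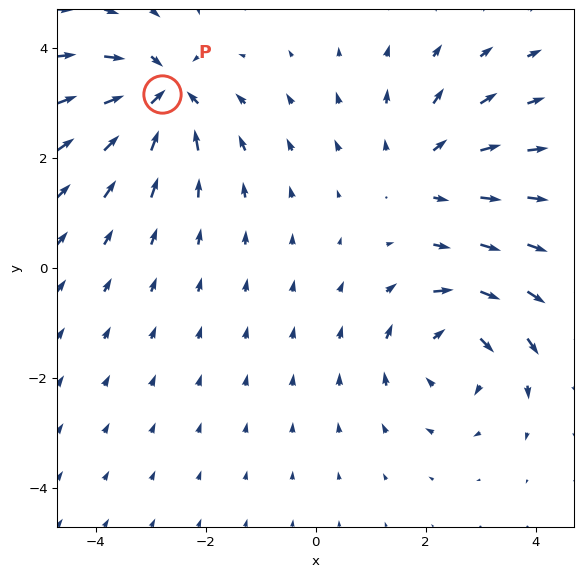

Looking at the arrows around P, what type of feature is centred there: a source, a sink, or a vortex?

At P (-2.8, 3.2) the arrows converge inward. Divergence about -5, curl ≈0 — negative divergence with near-zero curl is a sink.

sink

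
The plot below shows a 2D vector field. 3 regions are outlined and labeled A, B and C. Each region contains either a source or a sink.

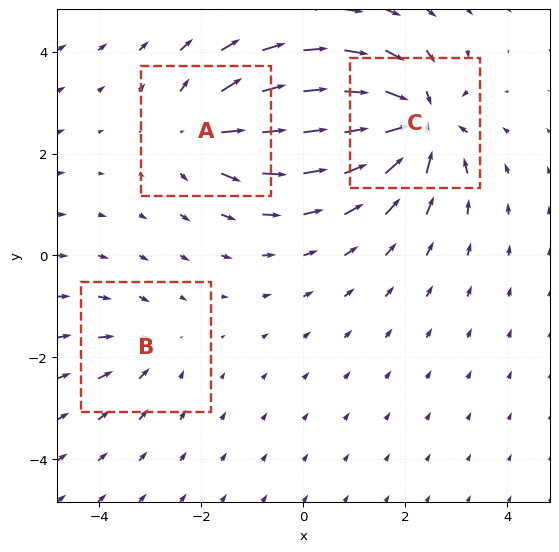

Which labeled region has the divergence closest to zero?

Divergence at each region's feature centre — A: about +4, B: about -2, C: about -6. Region B is closest to zero.

B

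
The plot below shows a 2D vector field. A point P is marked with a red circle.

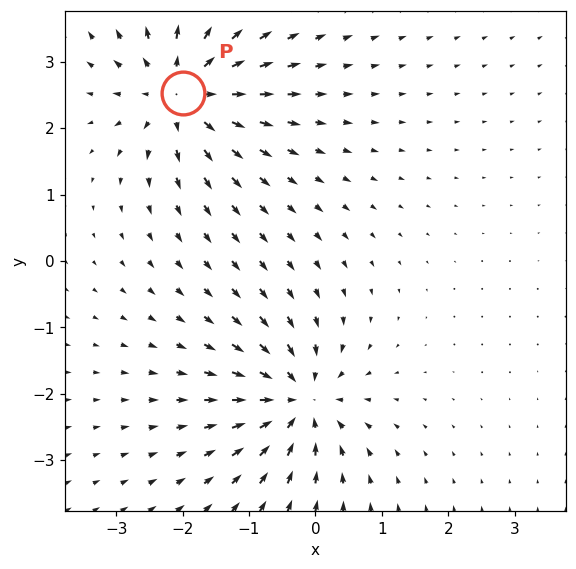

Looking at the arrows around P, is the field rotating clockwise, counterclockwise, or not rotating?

not rotating

Near P at (-2.0, 2.5) the arrows show no circulation. The curl there is ≈0.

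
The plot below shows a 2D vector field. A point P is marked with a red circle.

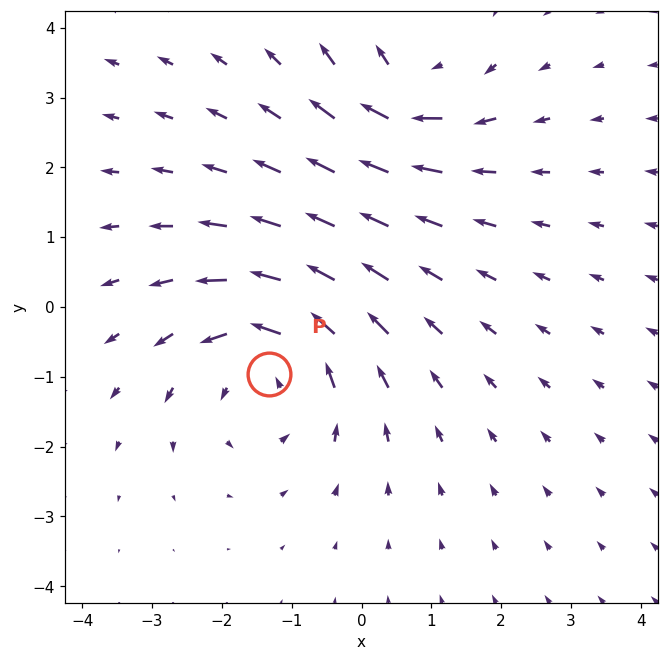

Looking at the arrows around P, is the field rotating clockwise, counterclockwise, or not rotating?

Near P at (-1.3, -1.0) the arrows circulate counterclockwise. The curl (z-component) there is about +3; positive curl means counterclockwise rotation.

counterclockwise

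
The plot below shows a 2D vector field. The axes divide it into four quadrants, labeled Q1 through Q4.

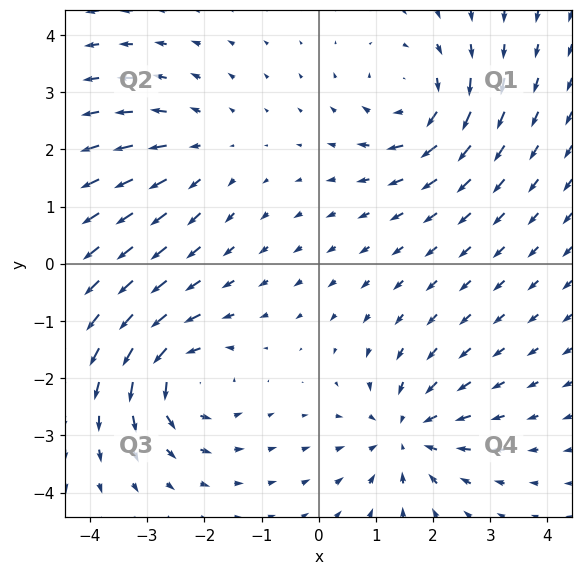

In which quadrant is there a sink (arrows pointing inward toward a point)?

The sink sits at approximately (1.5, -3.0), which lies in quadrant Q4. The divergence there is about -4, negative as expected for a sink.

Q4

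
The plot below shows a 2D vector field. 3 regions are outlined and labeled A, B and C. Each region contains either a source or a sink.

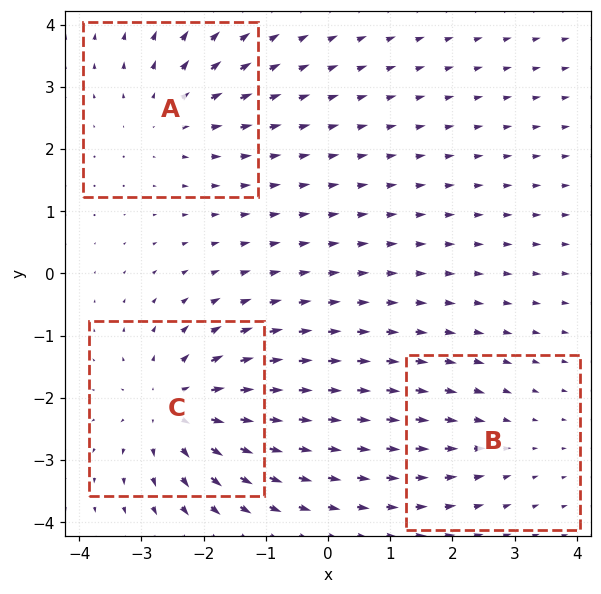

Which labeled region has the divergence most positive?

Divergence at each region's feature centre — A: about +3, B: about -2, C: about +5. Region C is most positive.

C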